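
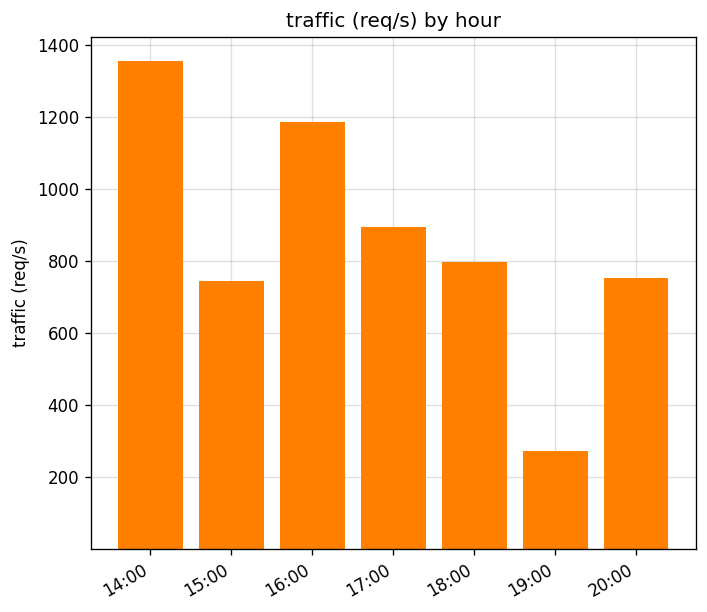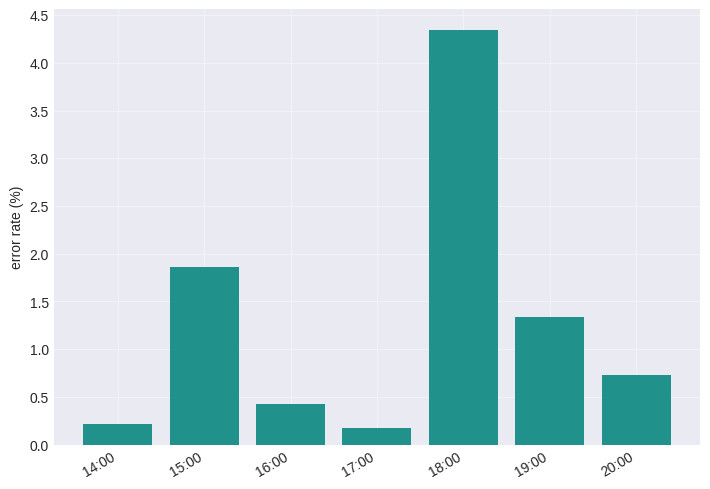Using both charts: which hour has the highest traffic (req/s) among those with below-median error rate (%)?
14:00

Chart 2 median error rate (%) ≈ 0.5; below-median hours: 14:00, 16:00, 17:00. Among those, 14:00 has the highest traffic (req/s) (≈ 1400).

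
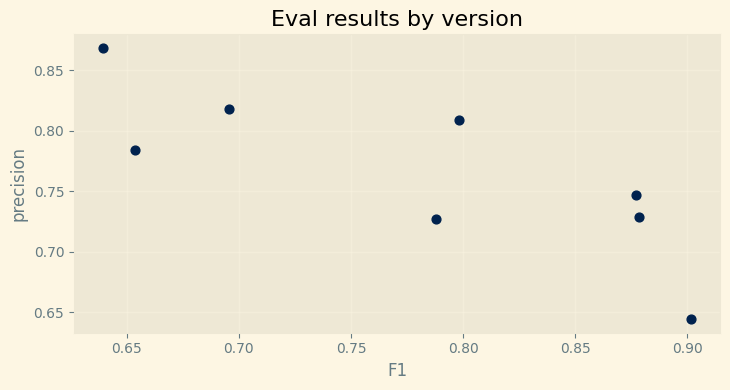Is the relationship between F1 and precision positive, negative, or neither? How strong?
Points are negatively correlated; strong (|r| ≈ 0.8).

negative, strong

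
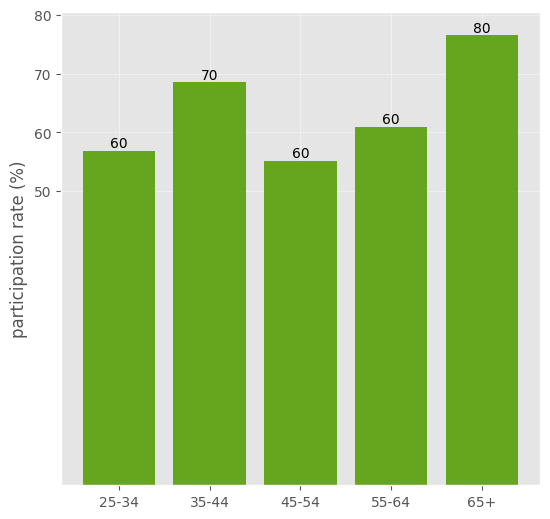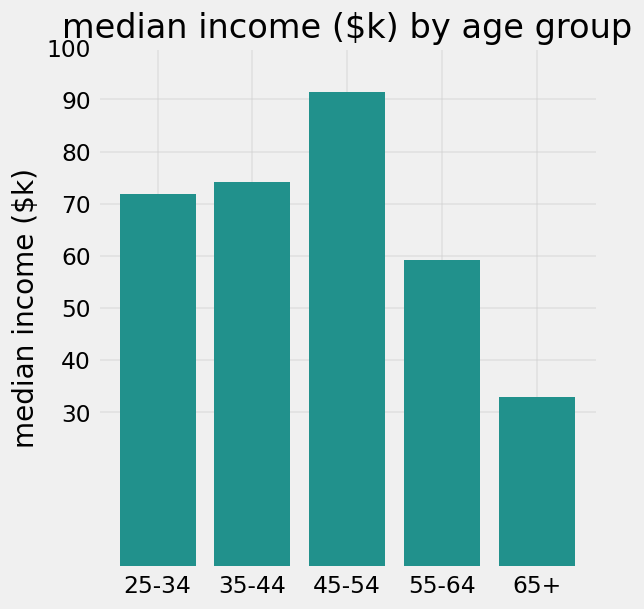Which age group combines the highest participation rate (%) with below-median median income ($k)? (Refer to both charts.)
65+

Chart 2 median median income ($k) ≈ 70; below-median age groups: 55-64, 65+. Among those, 65+ has the highest participation rate (%) (≈ 80).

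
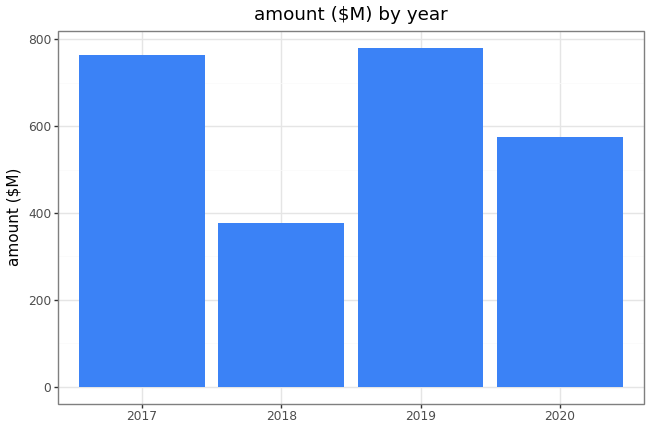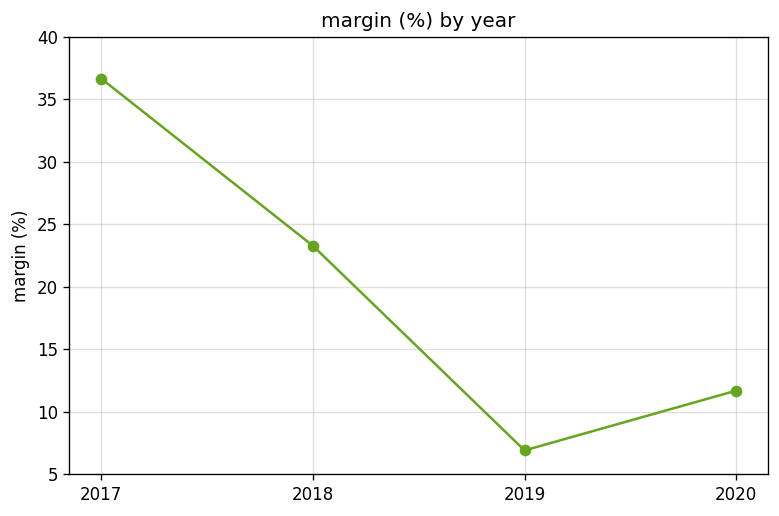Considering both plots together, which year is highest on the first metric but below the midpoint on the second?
2019

Chart 2 median margin (%) ≈ 15; below-median years: 2019, 2020. Among those, 2019 has the highest amount ($M) (≈ 800).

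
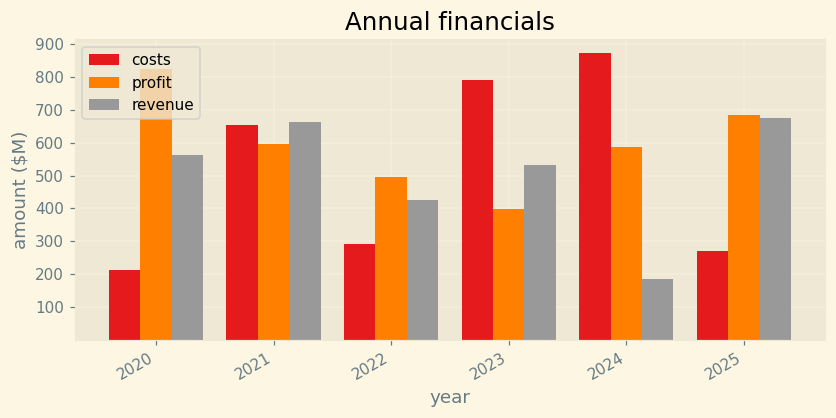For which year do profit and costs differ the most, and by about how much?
2020, ≈ 600 $M

2020: profit ≈ 800, costs ≈ 200 → gap ≈ 600. Next-largest (2025) is only ≈ 400.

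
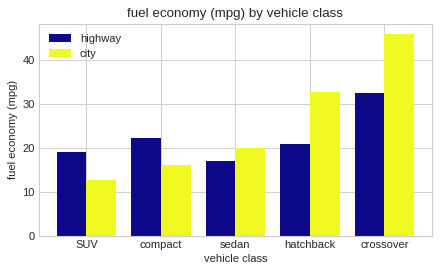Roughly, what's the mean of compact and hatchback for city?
≈ 25

(15 + 35) / 2 ≈ 25.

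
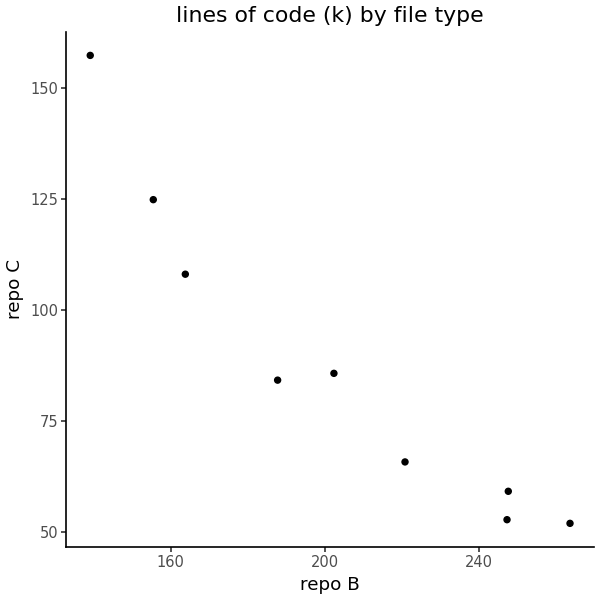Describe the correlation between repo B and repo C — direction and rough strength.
Points are negatively correlated; strong (|r| ≈ 1.0).

negative, strong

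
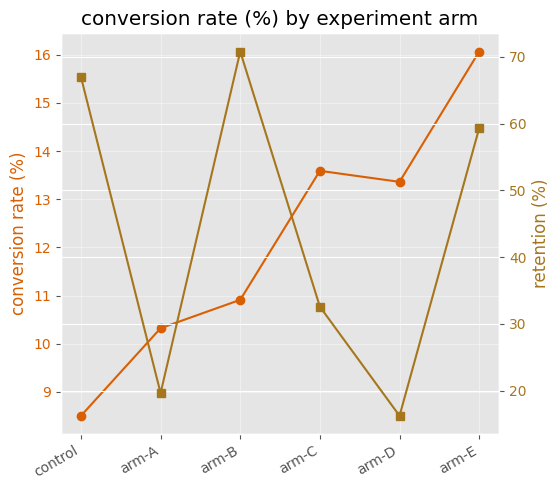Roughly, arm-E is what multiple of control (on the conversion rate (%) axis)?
≈ 1.78×

arm-E ≈ 16, control ≈ 9; 16/9 ≈ 1.78.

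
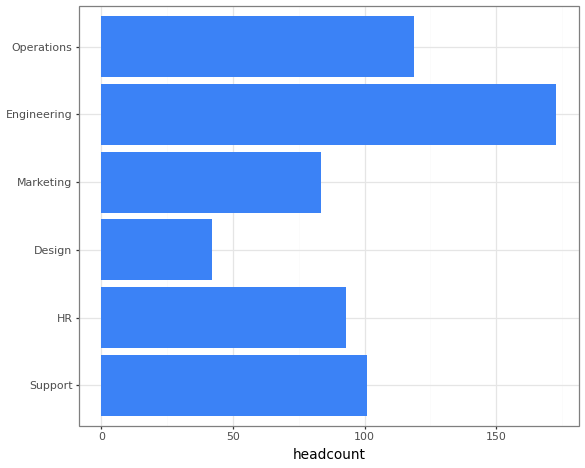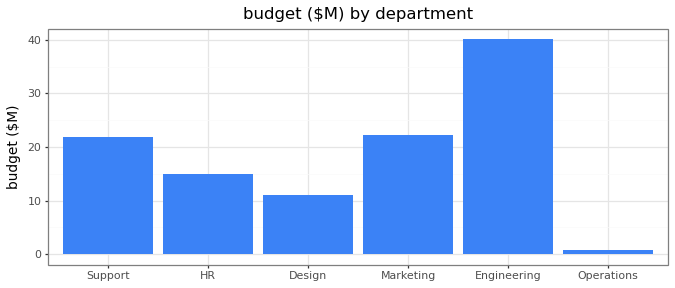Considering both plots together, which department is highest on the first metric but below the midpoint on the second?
Operations

Chart 2 median budget ($M) ≈ 20; below-median departments: HR, Design, Operations. Among those, Operations has the highest headcount (≈ 120).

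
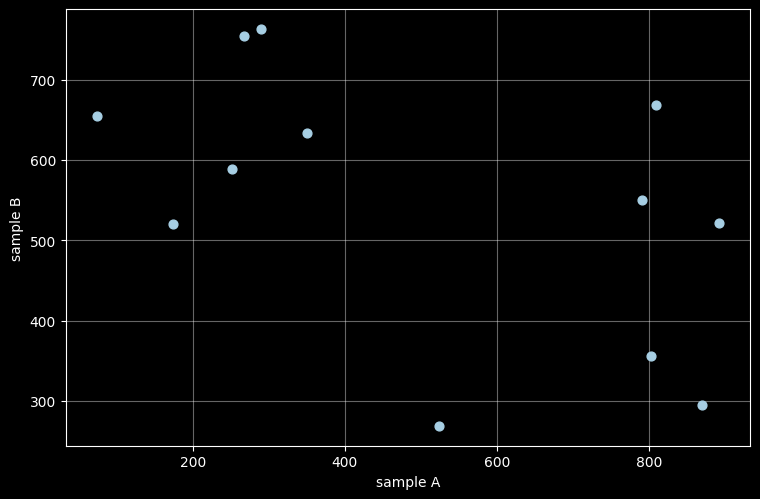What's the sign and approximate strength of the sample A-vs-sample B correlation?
negative, moderate

Points are negatively correlated; moderate (|r| ≈ 0.5).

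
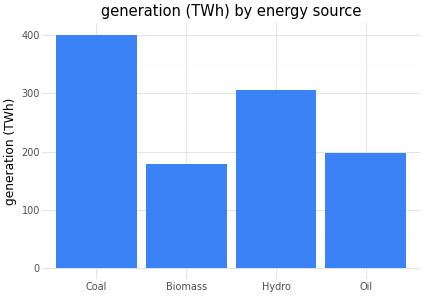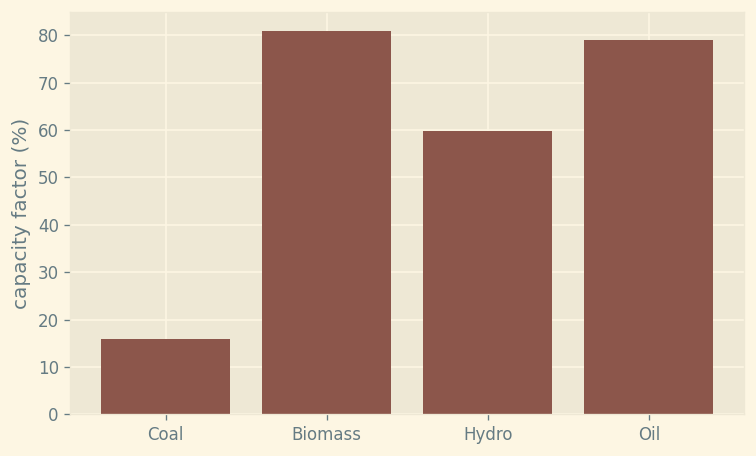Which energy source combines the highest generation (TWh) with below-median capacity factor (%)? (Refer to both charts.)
Coal

Chart 2 median capacity factor (%) ≈ 70; below-median energy sources: Coal, Hydro. Among those, Coal has the highest generation (TWh) (≈ 400).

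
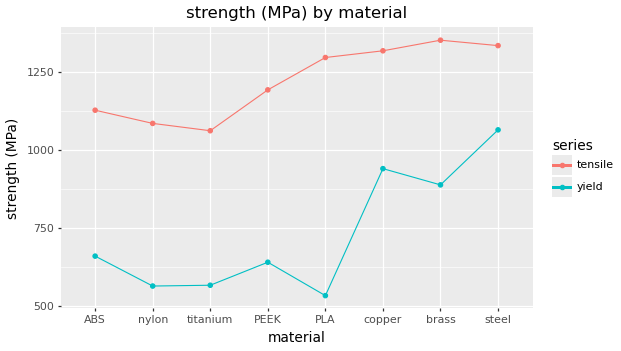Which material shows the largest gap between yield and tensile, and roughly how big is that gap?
PLA, ≈ 800 MPa

PLA: yield ≈ 500, tensile ≈ 1300 → gap ≈ 800. Next-largest (PEEK) is only ≈ 600.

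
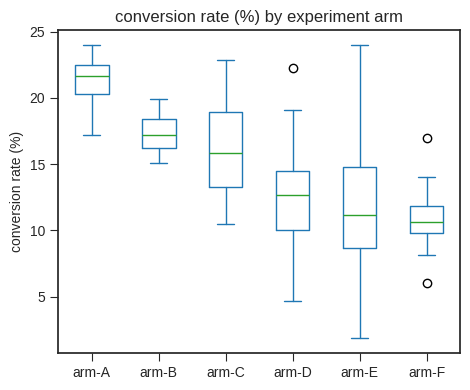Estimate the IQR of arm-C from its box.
≈ 6

Q3 ≈ 19, Q1 ≈ 13; IQR ≈ 6.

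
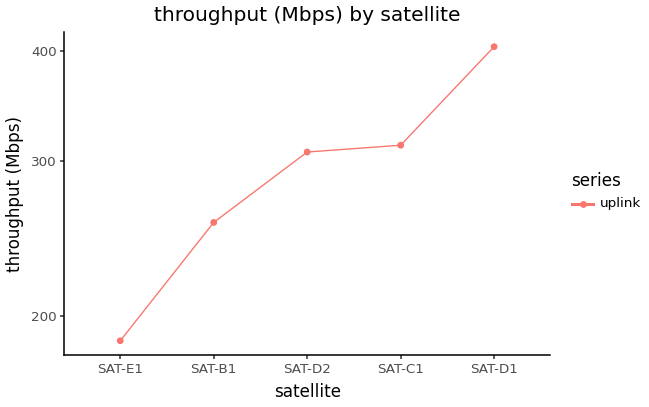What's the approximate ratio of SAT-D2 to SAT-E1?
SAT-D2 ≈ 300, SAT-E1 ≈ 180; 300/180 ≈ 1.67.

≈ 1.67×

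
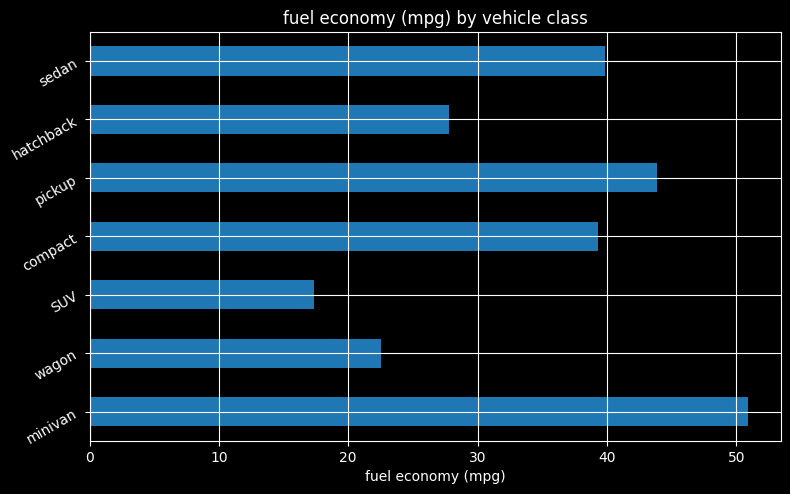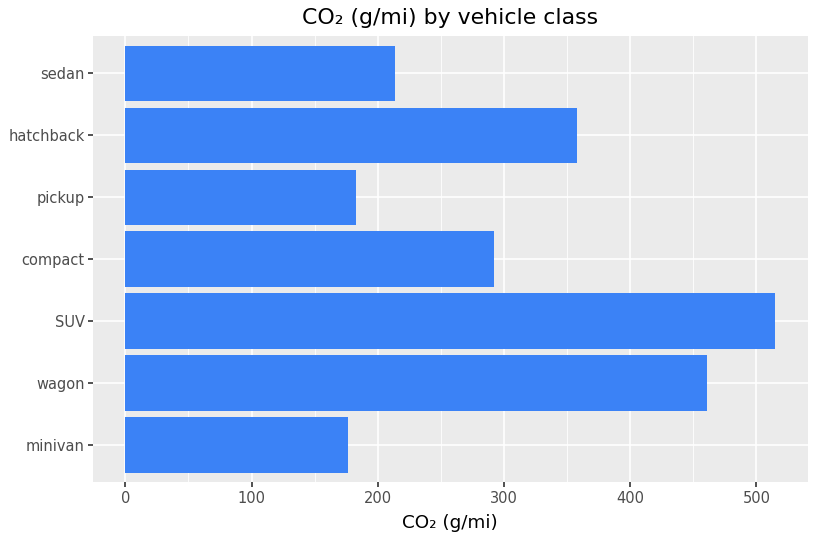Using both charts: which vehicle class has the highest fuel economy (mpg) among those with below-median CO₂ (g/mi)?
Chart 2 median CO₂ (g/mi) ≈ 300; below-median vehicle classes: minivan, pickup, sedan. Among those, minivan has the highest fuel economy (mpg) (≈ 50).

minivan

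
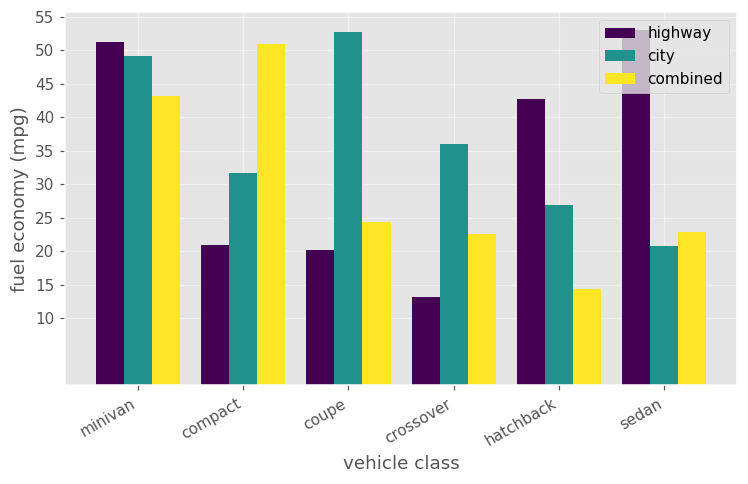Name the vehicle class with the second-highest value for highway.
Top 3 for highway: sedan ≈ 55, minivan ≈ 50, hatchback ≈ 45.

minivan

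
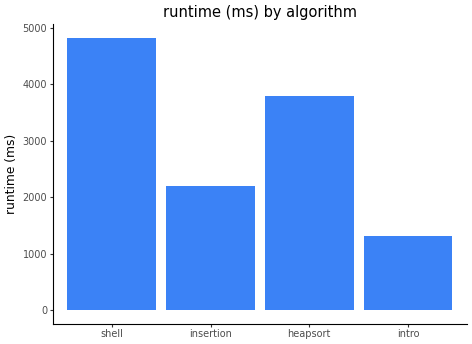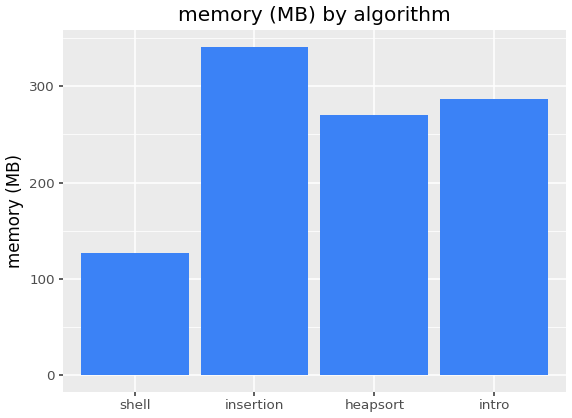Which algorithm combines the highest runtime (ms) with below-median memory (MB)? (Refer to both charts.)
Chart 2 median memory (MB) ≈ 300; below-median algorithms: shell, heapsort. Among those, shell has the highest runtime (ms) (≈ 5000).

shell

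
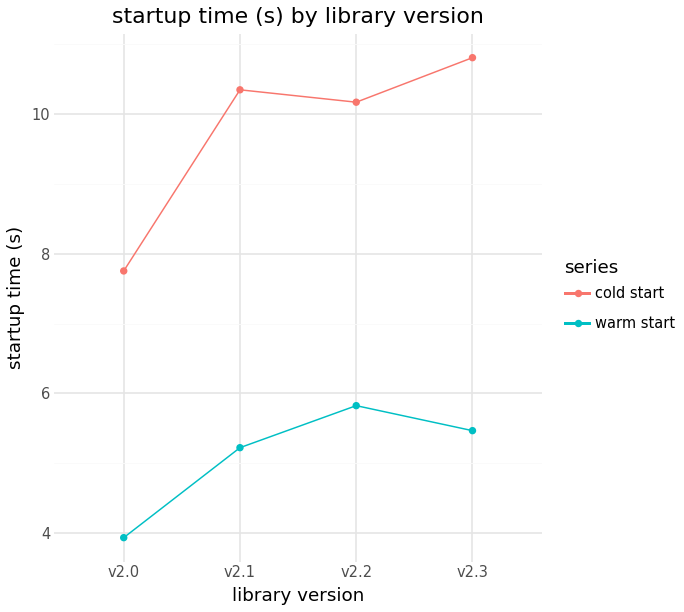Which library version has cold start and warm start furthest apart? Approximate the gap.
v2.3, ≈ 6 s

v2.3: cold start ≈ 11, warm start ≈ 5 → gap ≈ 6. Next-largest (v2.1) is only ≈ 5.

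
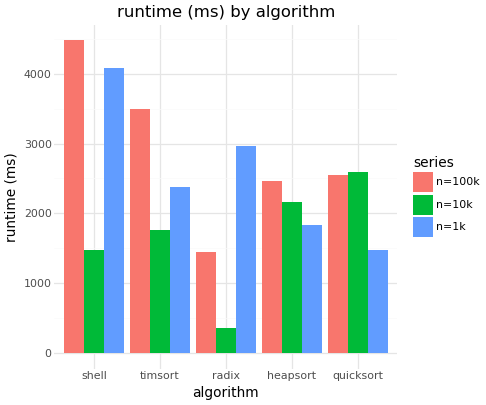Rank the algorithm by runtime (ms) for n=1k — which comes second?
Top 3 for n=1k: shell ≈ 4000, radix ≈ 3000, timsort ≈ 2500.

radix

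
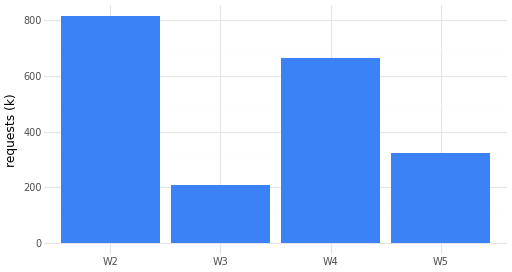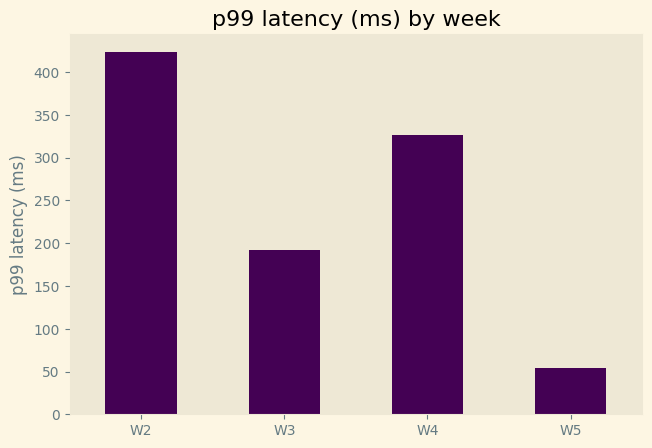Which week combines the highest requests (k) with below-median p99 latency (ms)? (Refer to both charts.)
W5

Chart 2 median p99 latency (ms) ≈ 250; below-median weeks: W3, W5. Among those, W5 has the highest requests (k) (≈ 300).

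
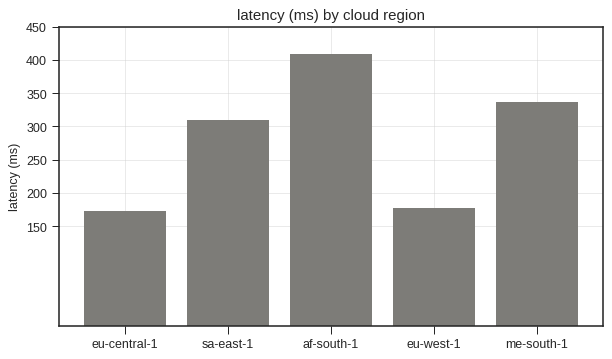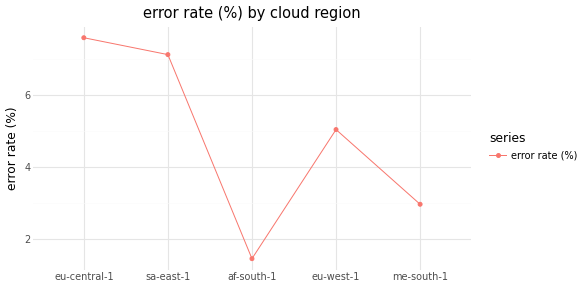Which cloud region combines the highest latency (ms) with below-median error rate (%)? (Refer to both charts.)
af-south-1

Chart 2 median error rate (%) ≈ 5; below-median cloud regions: af-south-1, me-south-1. Among those, af-south-1 has the highest latency (ms) (≈ 400).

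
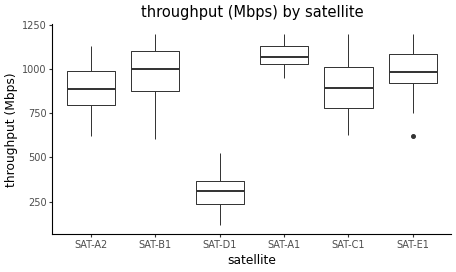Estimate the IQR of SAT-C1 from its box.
≈ 200

Q3 ≈ 1000, Q1 ≈ 800; IQR ≈ 200.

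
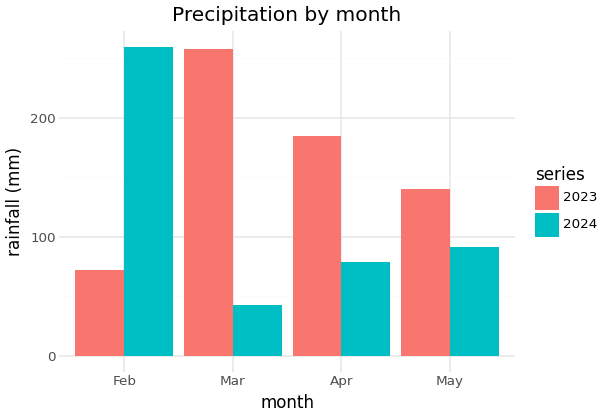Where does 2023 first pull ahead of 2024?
Mar

Feb: 2023 ≈ 75 vs 2024 ≈ 250 (not yet); Mar: 2023 ≈ 250 vs 2024 ≈ 50 (first crossover).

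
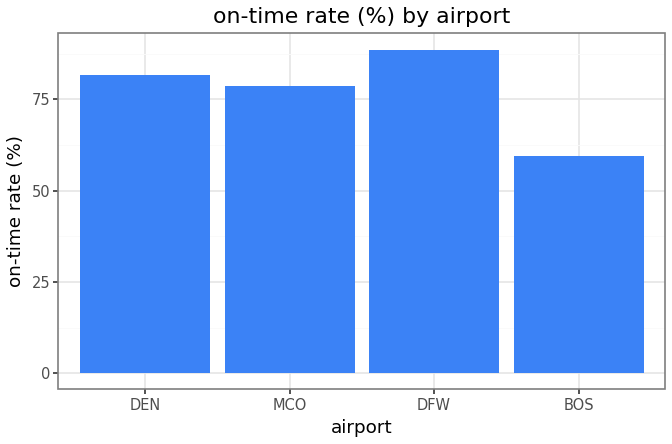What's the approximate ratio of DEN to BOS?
≈ 1.33×

DEN ≈ 80, BOS ≈ 60; 80/60 ≈ 1.33.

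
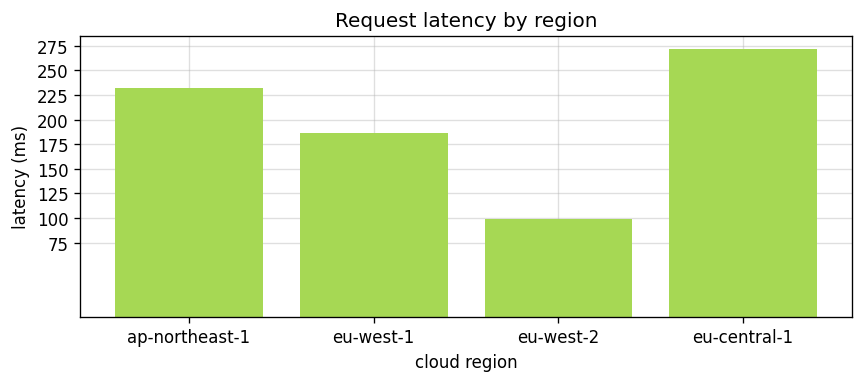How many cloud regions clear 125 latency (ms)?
3

Above 125: ap-northeast-1, eu-west-1, eu-central-1.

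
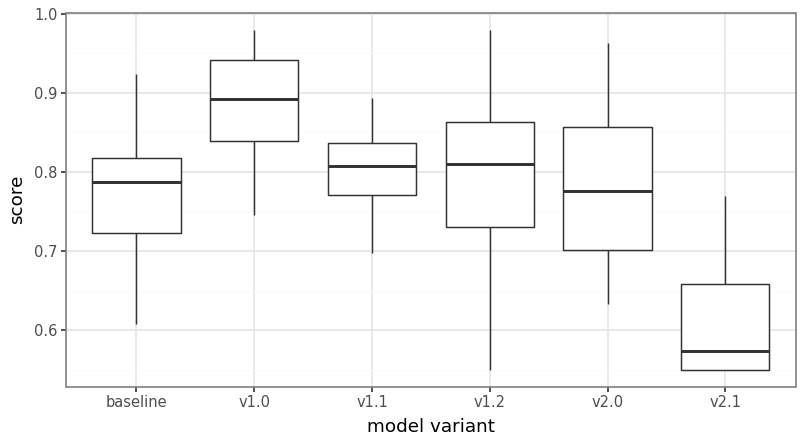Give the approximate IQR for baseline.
Q3 ≈ 0.80, Q1 ≈ 0.70; IQR ≈ 0.10.

≈ 0.10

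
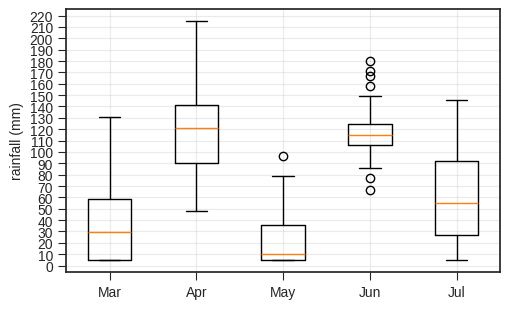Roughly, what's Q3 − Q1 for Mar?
Q3 ≈ 60, Q1 ≈ 0; IQR ≈ 60.

≈ 60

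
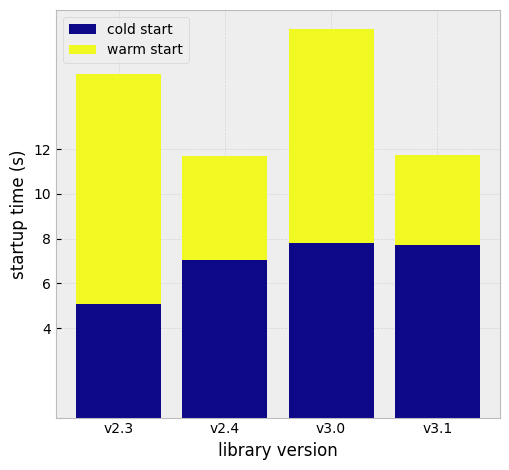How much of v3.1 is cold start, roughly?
cold start top ≈ 8, bottom ≈ 0; segment ≈ 8.

≈ 8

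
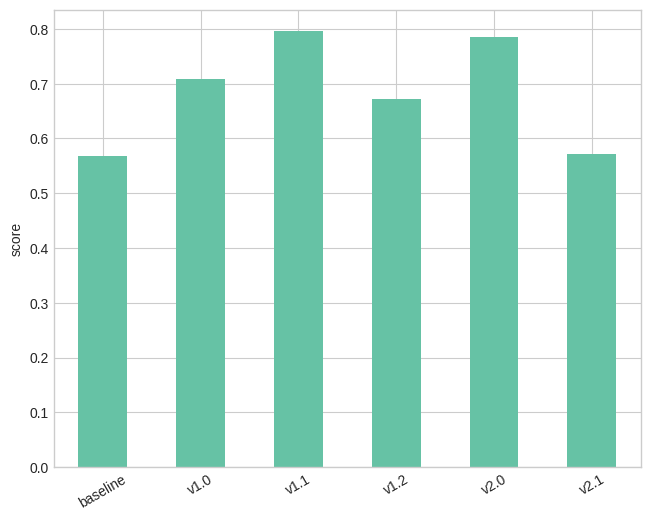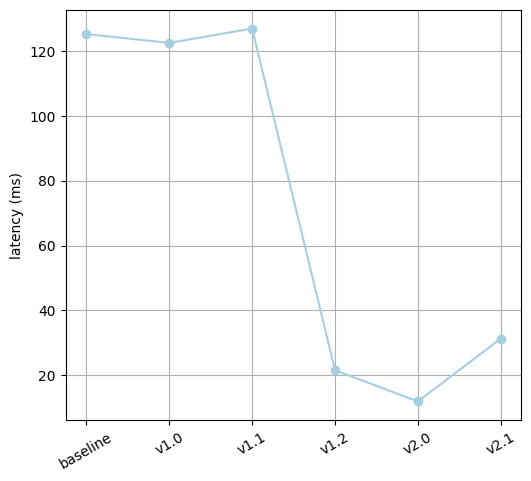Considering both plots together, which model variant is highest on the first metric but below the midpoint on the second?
v2.0

Chart 2 median latency (ms) ≈ 80; below-median model variants: v1.2, v2.0, v2.1. Among those, v2.0 has the highest score (≈ 0.8).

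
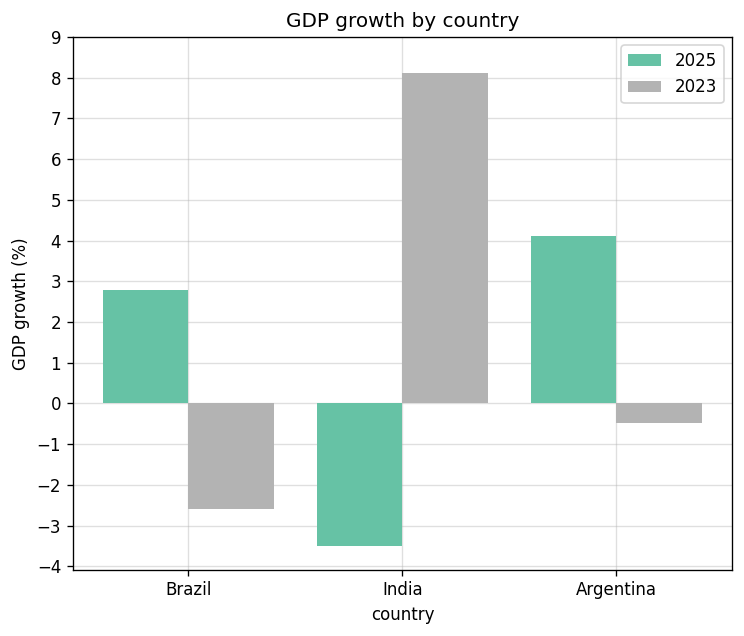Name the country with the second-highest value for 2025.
Brazil

Top 3 for 2025: Argentina ≈ 4, Brazil ≈ 3, India ≈ -4.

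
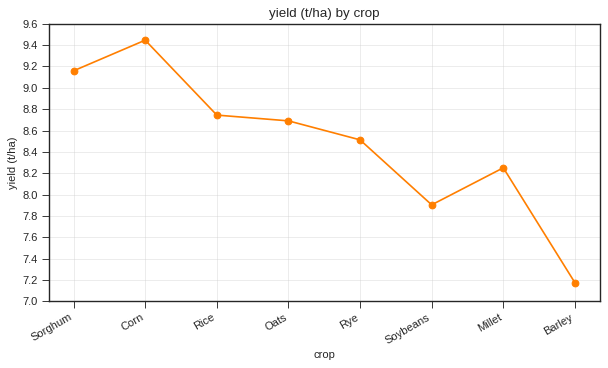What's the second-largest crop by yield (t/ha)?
Top 3: Corn ≈ 9.4, Sorghum ≈ 9.2, Rice ≈ 8.8.

Sorghum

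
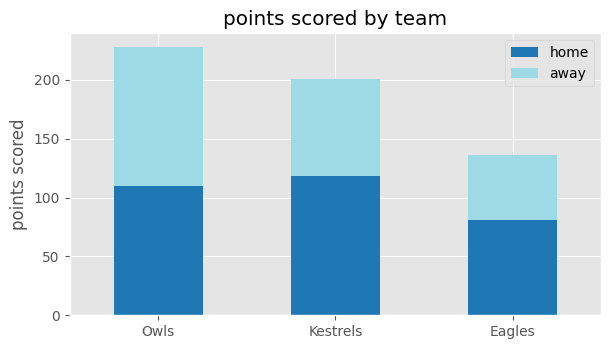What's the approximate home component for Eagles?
home top ≈ 80, bottom ≈ 0; segment ≈ 80.

≈ 80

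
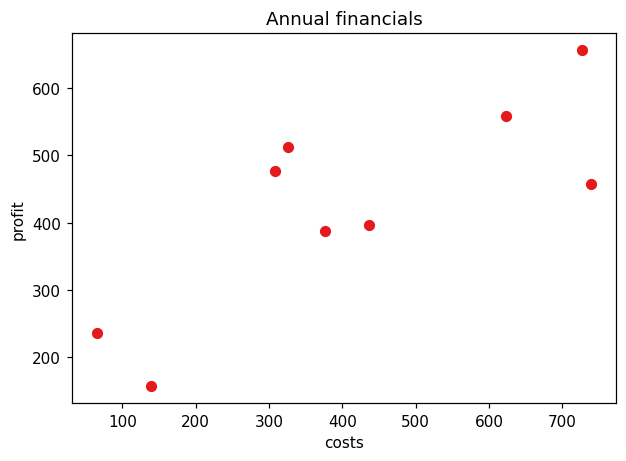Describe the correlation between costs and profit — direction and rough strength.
Points are positively correlated; strong (|r| ≈ 0.8).

positive, strong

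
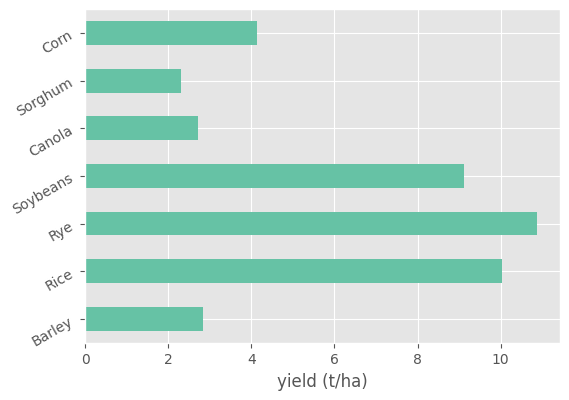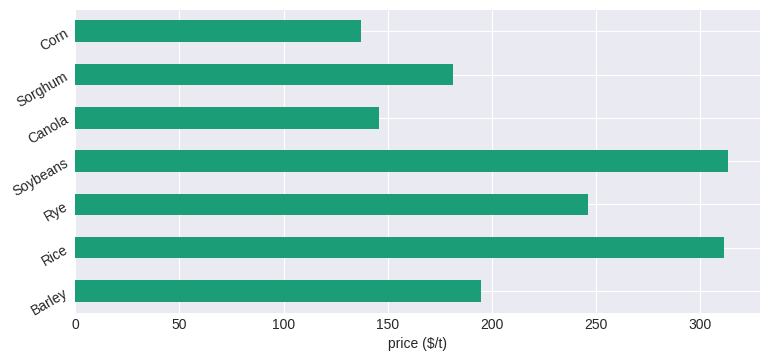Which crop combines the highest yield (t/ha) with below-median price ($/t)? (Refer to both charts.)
Chart 2 median price ($/t) ≈ 200; below-median crops: Canola, Sorghum, Corn. Among those, Corn has the highest yield (t/ha) (≈ 4).

Corn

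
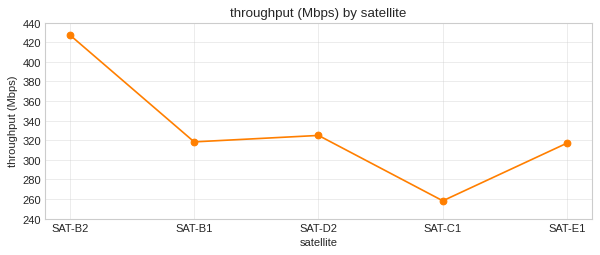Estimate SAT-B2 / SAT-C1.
≈ 1.62×

SAT-B2 ≈ 420, SAT-C1 ≈ 260; 420/260 ≈ 1.62.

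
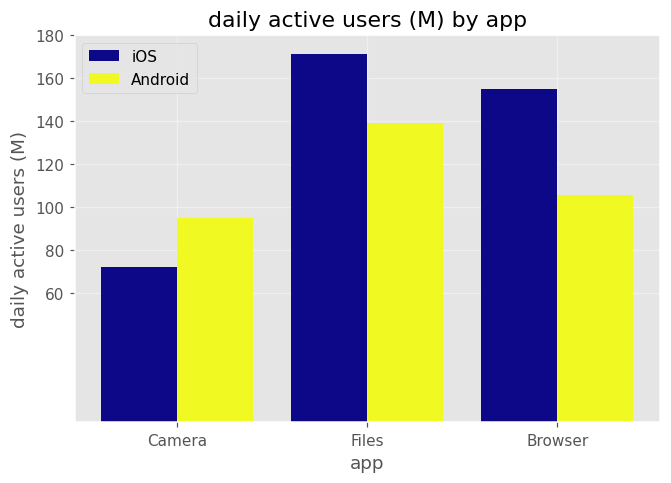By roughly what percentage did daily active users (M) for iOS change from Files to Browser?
≈ -11.1%

Files ≈ 180, Browser ≈ 160; (160 − 180) / 180 ≈ -11.1%.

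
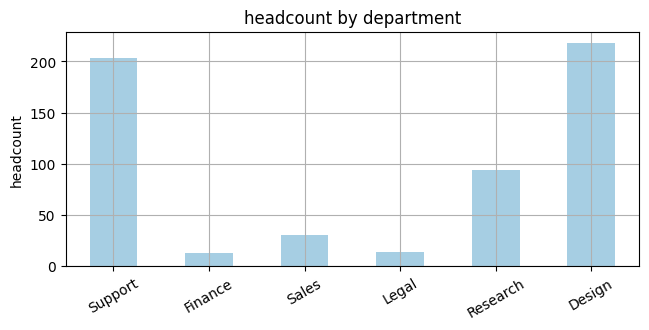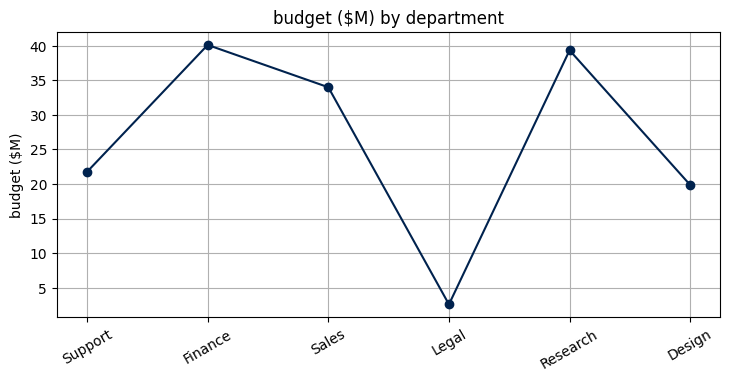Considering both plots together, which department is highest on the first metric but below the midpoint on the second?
Design

Chart 2 median budget ($M) ≈ 30; below-median departments: Support, Legal, Design. Among those, Design has the highest headcount (≈ 220).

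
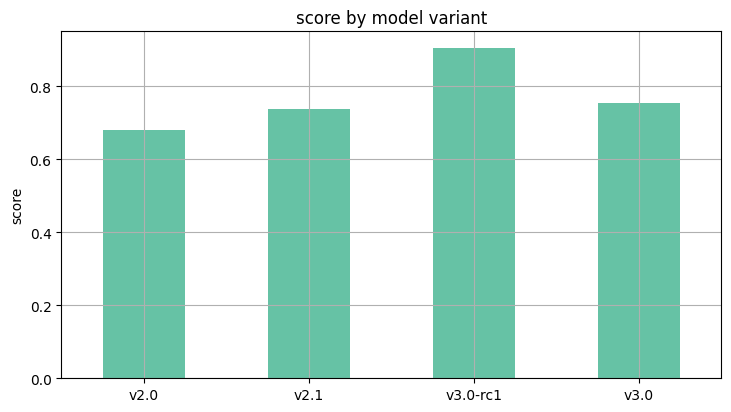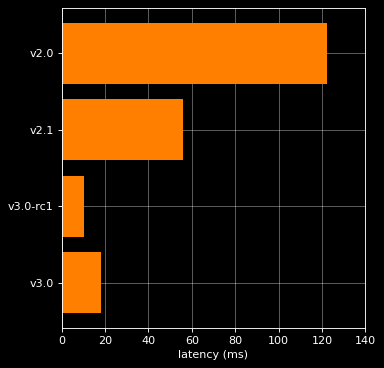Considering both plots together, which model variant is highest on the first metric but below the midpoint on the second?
Chart 2 median latency (ms) ≈ 40; below-median model variants: v3.0-rc1, v3.0. Among those, v3.0-rc1 has the highest score (≈ 0.9).

v3.0-rc1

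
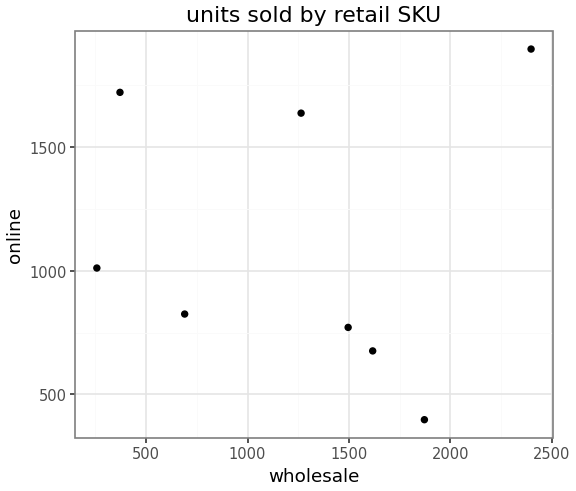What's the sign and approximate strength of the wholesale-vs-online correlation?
no clear correlation

Points are roughly uncorrelated; weak (|r| ≈ 0.0).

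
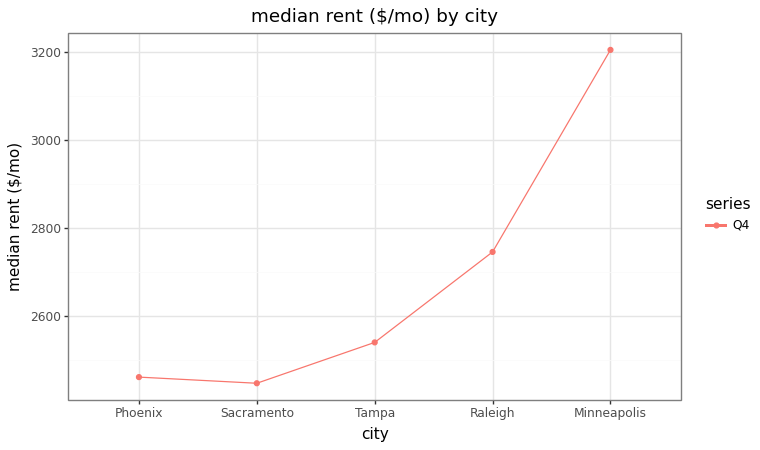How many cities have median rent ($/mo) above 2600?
Above 2600: Raleigh, Minneapolis.

2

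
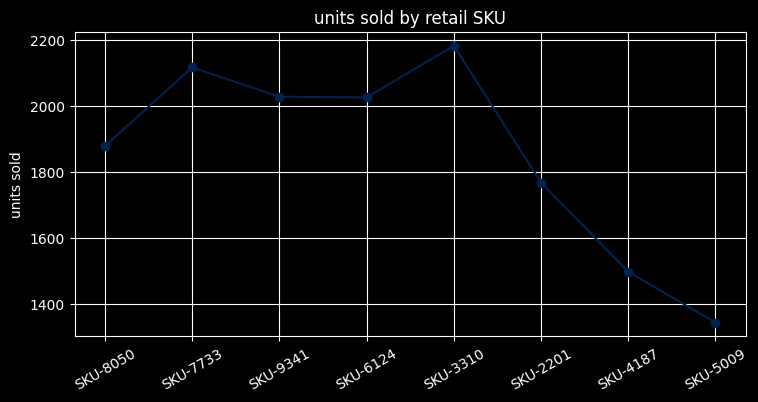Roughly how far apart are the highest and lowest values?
≈ 900

Max SKU-3310 ≈ 2200, min SKU-5009 ≈ 1300; range ≈ 900.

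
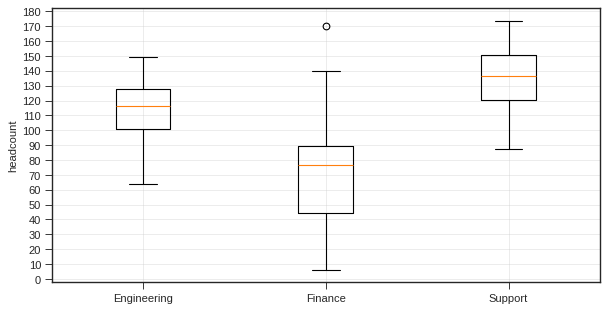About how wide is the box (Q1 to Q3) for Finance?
≈ 50

Q3 ≈ 90, Q1 ≈ 40; IQR ≈ 50.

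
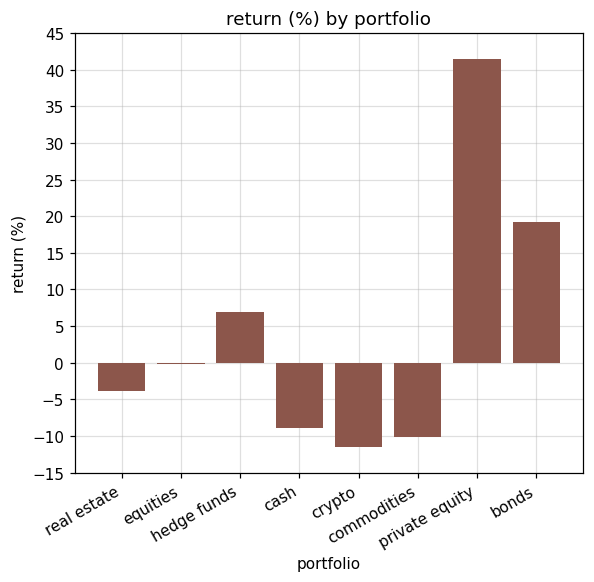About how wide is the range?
≈ 50

Max private equity ≈ 40, min crypto ≈ -10; range ≈ 50.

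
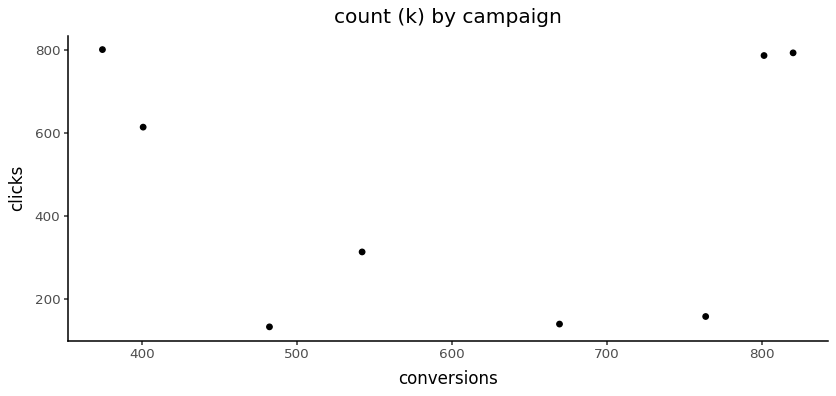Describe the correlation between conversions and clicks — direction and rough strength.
no clear correlation

Points are roughly uncorrelated; weak (|r| ≈ 0.0).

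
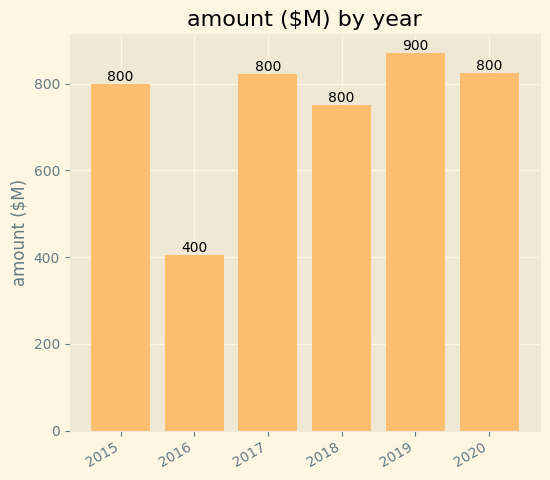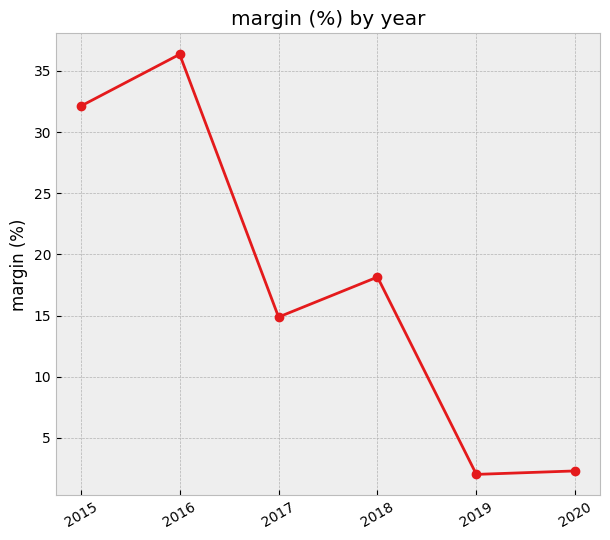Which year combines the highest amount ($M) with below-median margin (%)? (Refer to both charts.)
2019

Chart 2 median margin (%) ≈ 15; below-median years: 2017, 2019, 2020. Among those, 2019 has the highest amount ($M) (≈ 900).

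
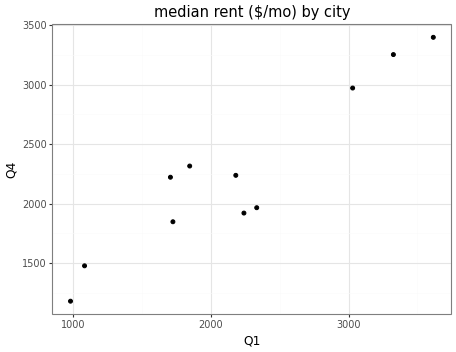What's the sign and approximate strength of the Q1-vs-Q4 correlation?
positive, strong

Points are positively correlated; strong (|r| ≈ 0.9).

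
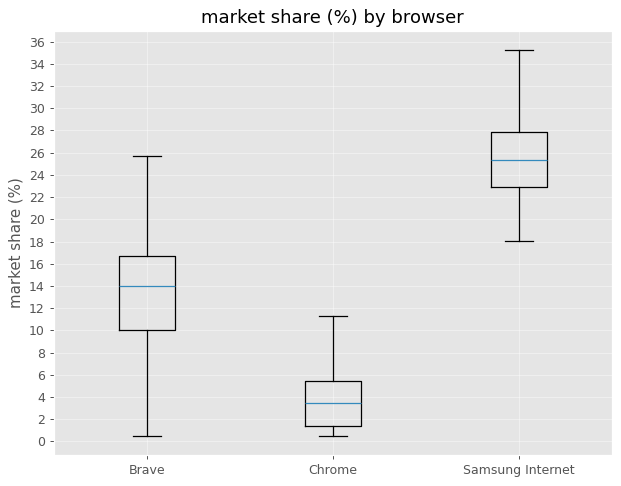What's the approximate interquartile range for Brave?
≈ 6

Q3 ≈ 16, Q1 ≈ 10; IQR ≈ 6.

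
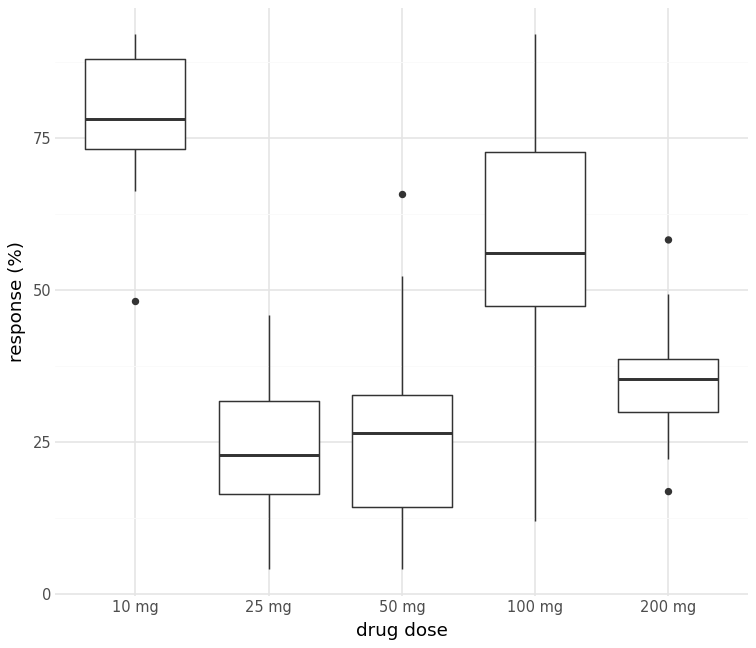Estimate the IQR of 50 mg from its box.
Q3 ≈ 35, Q1 ≈ 15; IQR ≈ 20.

≈ 20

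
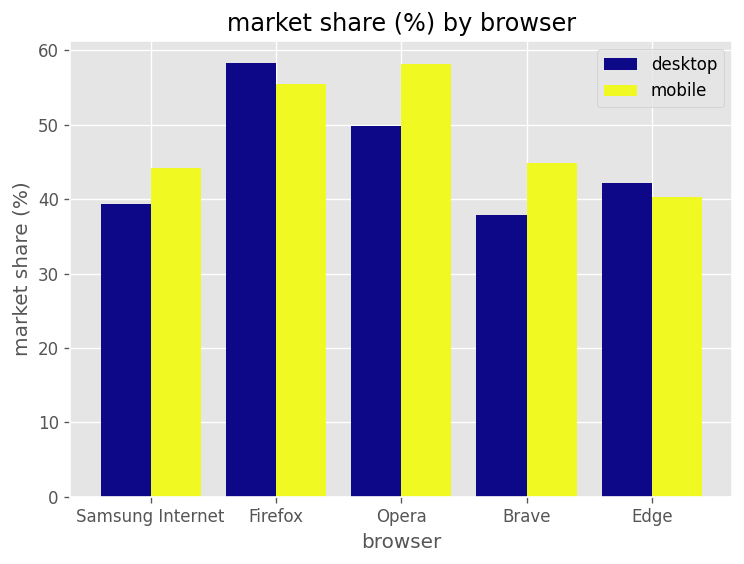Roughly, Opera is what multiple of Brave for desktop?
Opera ≈ 50, Brave ≈ 40; 50/40 ≈ 1.25.

≈ 1.25×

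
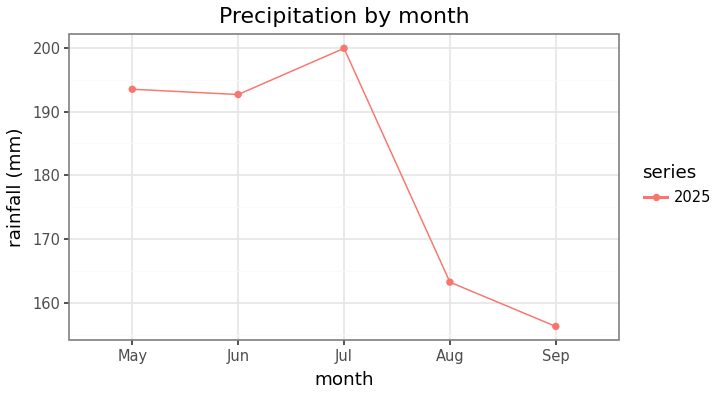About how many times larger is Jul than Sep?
Jul ≈ 200, Sep ≈ 155; 200/155 ≈ 1.29.

≈ 1.29×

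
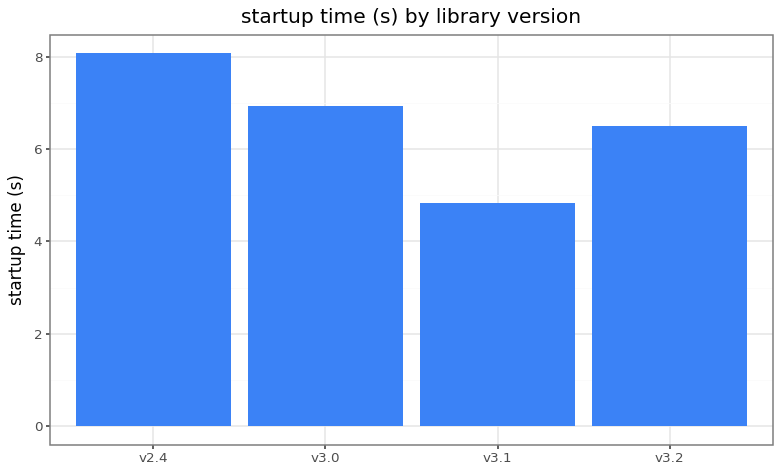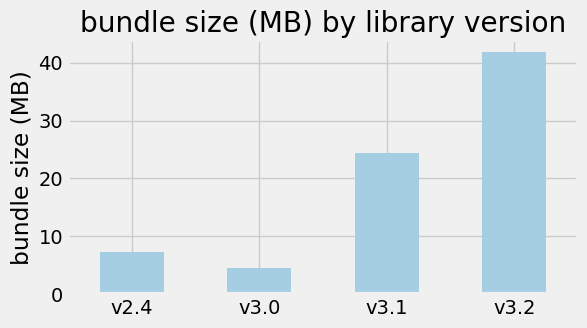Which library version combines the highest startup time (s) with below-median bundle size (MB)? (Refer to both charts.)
v2.4

Chart 2 median bundle size (MB) ≈ 15; below-median library versions: v2.4, v3.0. Among those, v2.4 has the highest startup time (s) (≈ 8).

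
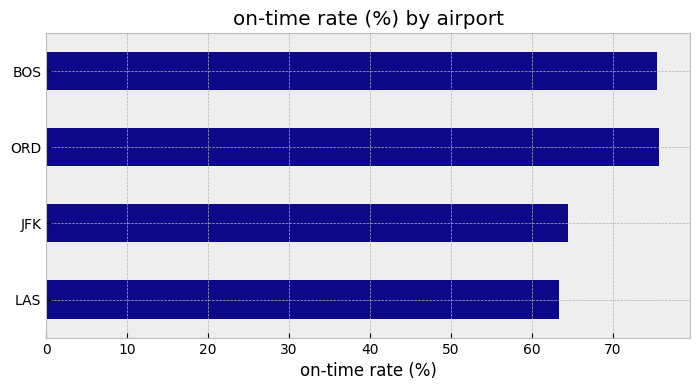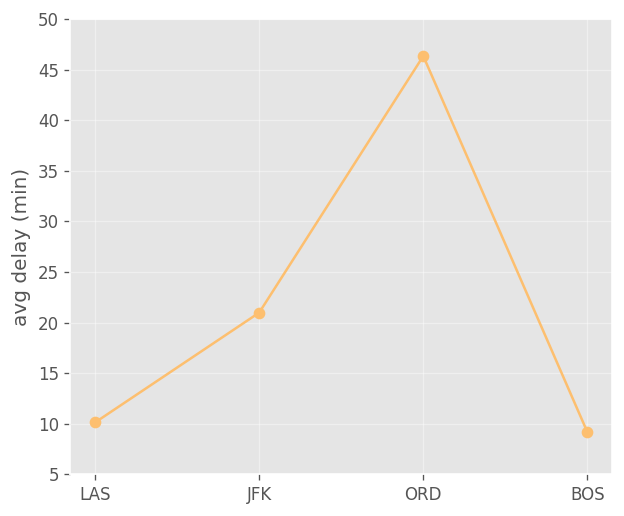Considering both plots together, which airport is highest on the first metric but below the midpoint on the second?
BOS

Chart 2 median avg delay (min) ≈ 15; below-median airports: LAS, BOS. Among those, BOS has the highest on-time rate (%) (≈ 80).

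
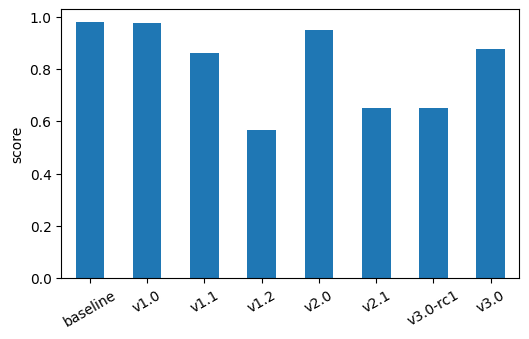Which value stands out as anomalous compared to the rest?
v1.2

v1.2 ≈ 0.6; the rest sit between ≈ 0.7 and ≈ 1.0.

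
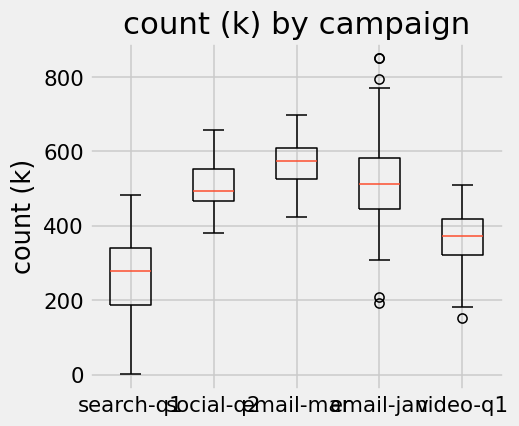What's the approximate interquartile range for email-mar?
≈ 75

Q3 ≈ 600, Q1 ≈ 525; IQR ≈ 75.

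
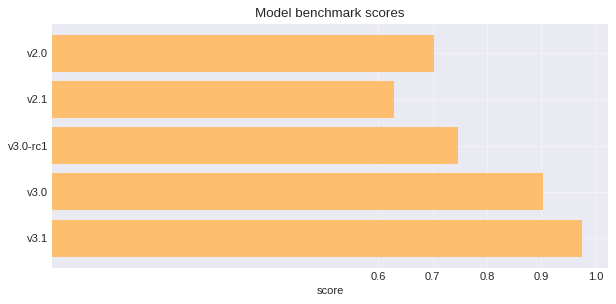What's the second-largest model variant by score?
v3.0

Top 3: v3.1 ≈ 1.0, v3.0 ≈ 0.9, v3.0-rc1 ≈ 0.7.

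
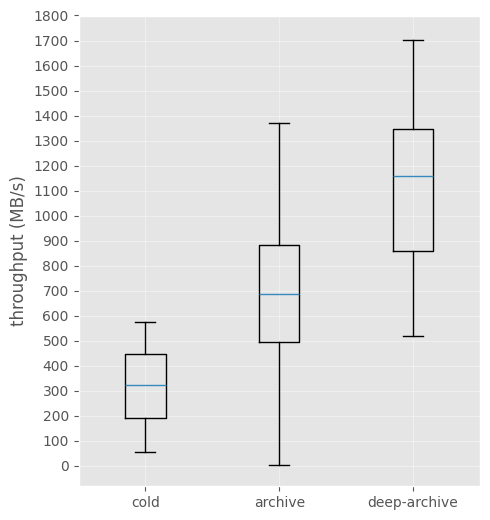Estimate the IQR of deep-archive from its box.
≈ 400

Q3 ≈ 1300, Q1 ≈ 900; IQR ≈ 400.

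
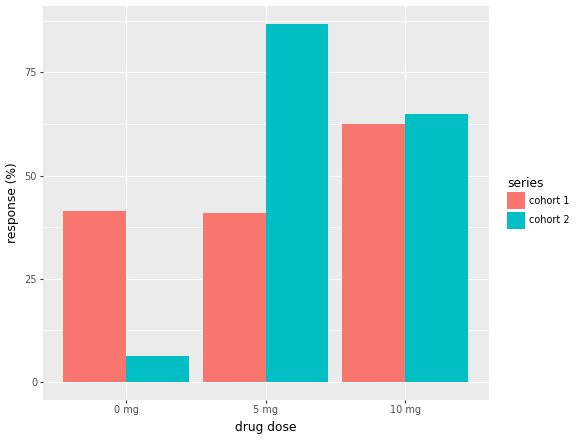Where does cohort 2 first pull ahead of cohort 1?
0 mg: cohort 2 ≈ 10 vs cohort 1 ≈ 40 (not yet); 5 mg: cohort 2 ≈ 90 vs cohort 1 ≈ 40 (first crossover).

5 mg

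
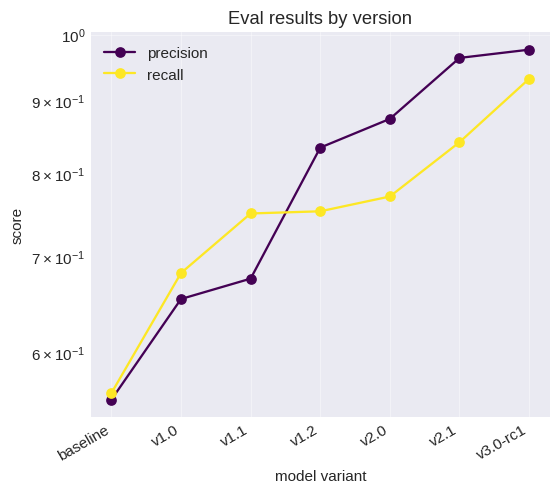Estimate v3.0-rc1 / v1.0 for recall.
≈ 1.36×

v3.0-rc1 ≈ 0.95, v1.0 ≈ 0.70; 0.95/0.70 ≈ 1.36.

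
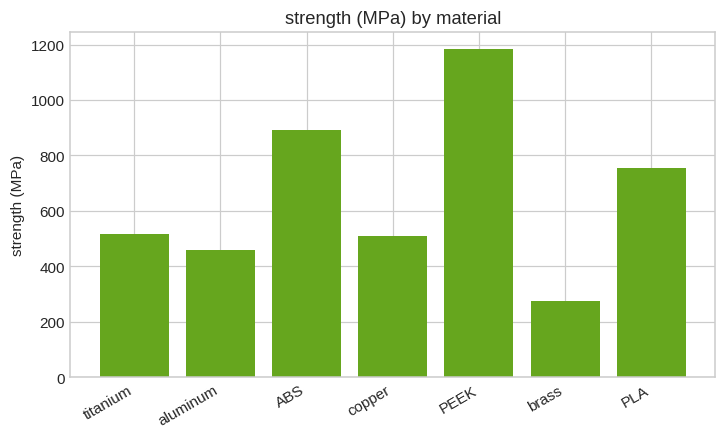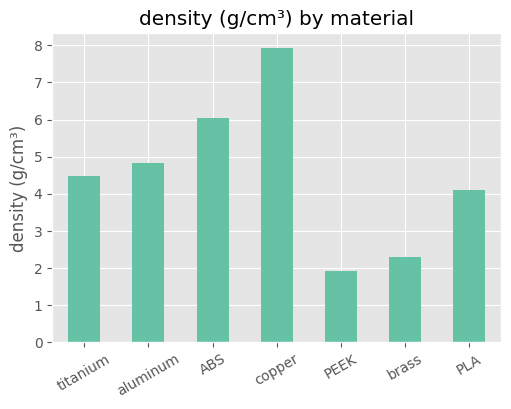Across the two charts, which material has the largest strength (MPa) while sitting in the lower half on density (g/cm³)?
Chart 2 median density (g/cm³) ≈ 4; below-median materials: PEEK, brass, PLA. Among those, PEEK has the highest strength (MPa) (≈ 1200).

PEEK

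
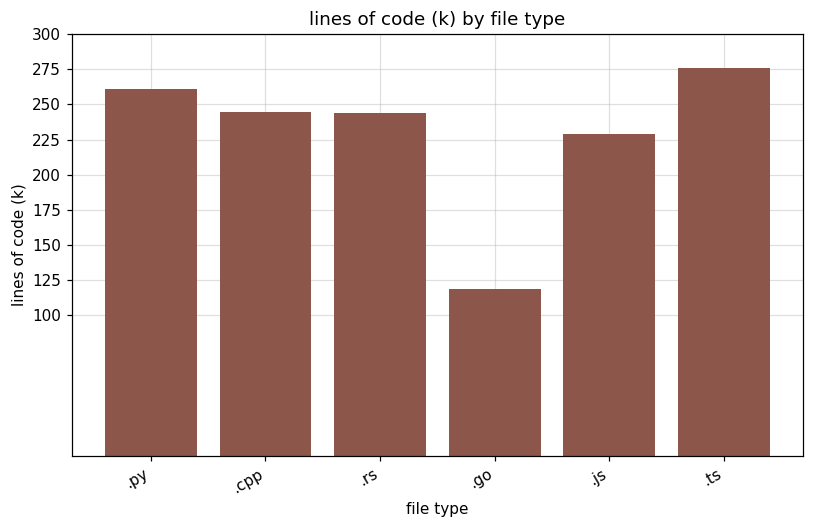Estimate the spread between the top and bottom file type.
Max .ts ≈ 275, min .go ≈ 125; range ≈ 150.

≈ 150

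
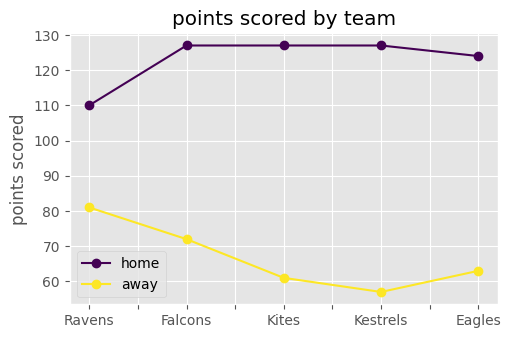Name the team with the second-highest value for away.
Falcons

Top 3 for away: Ravens ≈ 80, Falcons ≈ 70, Eagles ≈ 60.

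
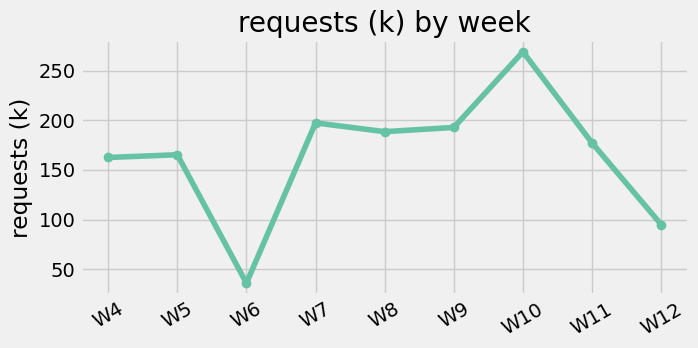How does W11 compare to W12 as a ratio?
≈ 1.8×

W11 ≈ 180, W12 ≈ 100; 180/100 ≈ 1.8.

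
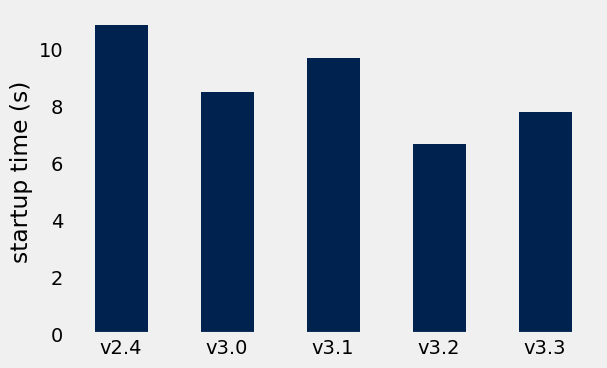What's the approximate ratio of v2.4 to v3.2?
≈ 1.57×

v2.4 ≈ 11, v3.2 ≈ 7; 11/7 ≈ 1.57.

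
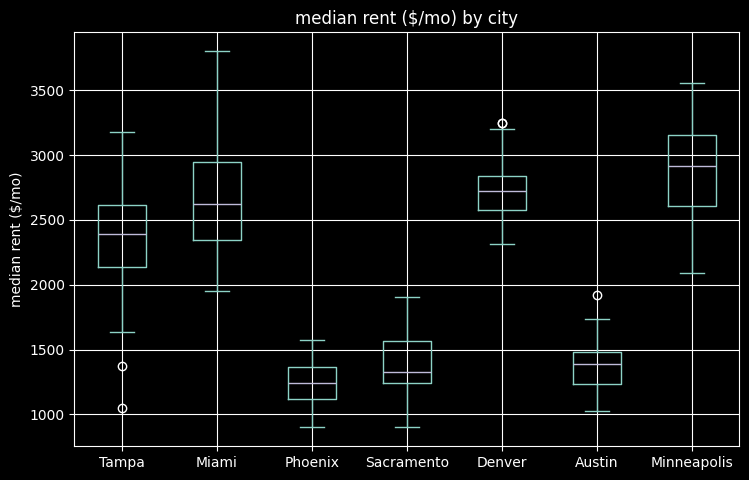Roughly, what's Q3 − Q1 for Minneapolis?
≈ 600

Q3 ≈ 3200, Q1 ≈ 2600; IQR ≈ 600.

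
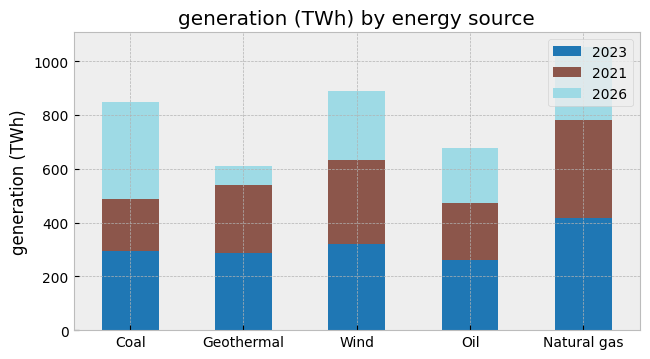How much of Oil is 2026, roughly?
≈ 200

2026 top ≈ 700, bottom ≈ 500; segment ≈ 200.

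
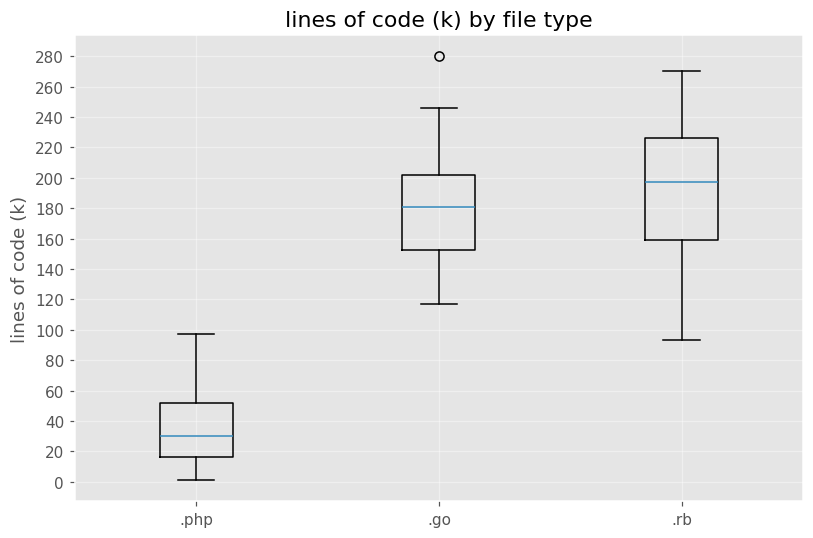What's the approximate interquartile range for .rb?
≈ 60

Q3 ≈ 220, Q1 ≈ 160; IQR ≈ 60.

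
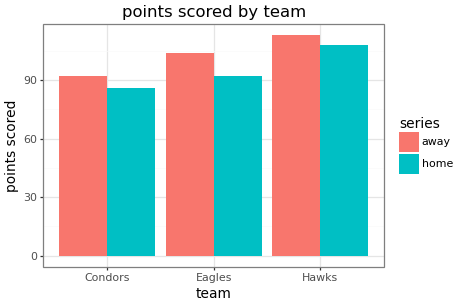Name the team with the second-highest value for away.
Eagles

Top 3 for away: Hawks ≈ 110, Eagles ≈ 100, Condors ≈ 90.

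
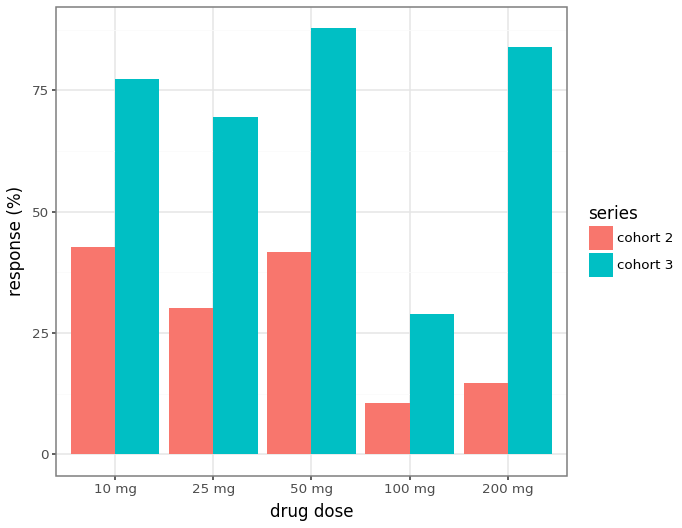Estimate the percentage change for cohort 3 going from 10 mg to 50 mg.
10 mg ≈ 80, 50 mg ≈ 90; (90 − 80) / 80 ≈ +12.5%.

≈ +12.5%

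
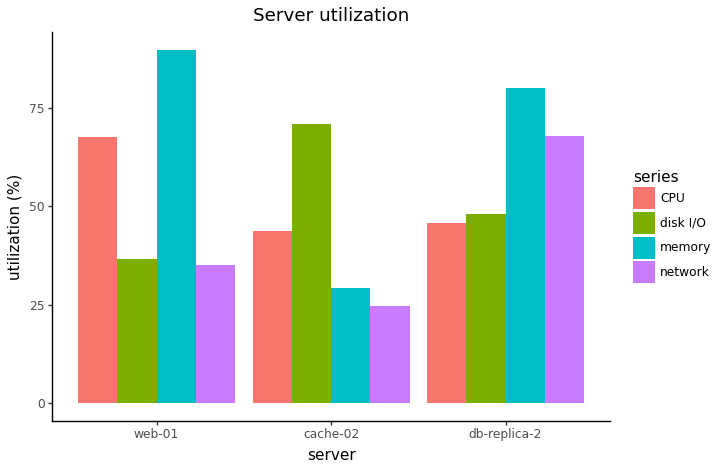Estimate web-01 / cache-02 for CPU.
≈ 1.75×

web-01 ≈ 70, cache-02 ≈ 40; 70/40 ≈ 1.75.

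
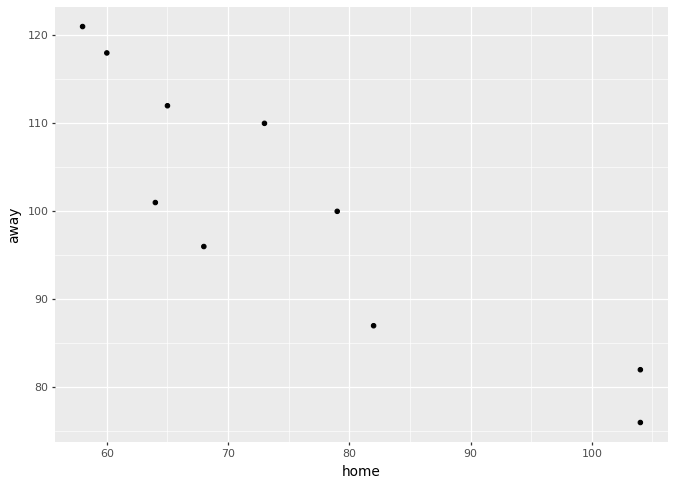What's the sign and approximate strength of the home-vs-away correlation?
negative, strong

Points are negatively correlated; strong (|r| ≈ 0.9).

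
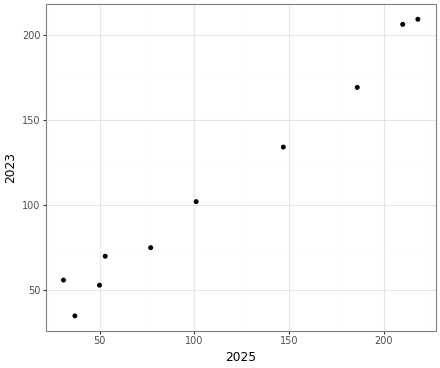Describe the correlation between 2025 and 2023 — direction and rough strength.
positive, strong

Points are positively correlated; strong (|r| ≈ 1.0).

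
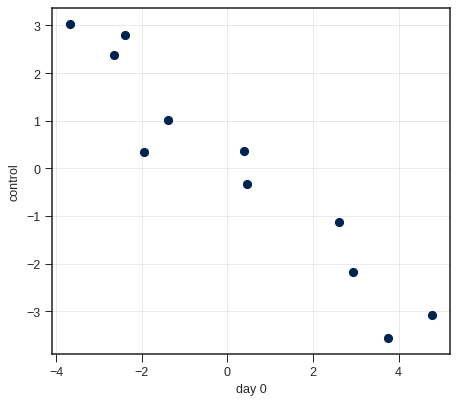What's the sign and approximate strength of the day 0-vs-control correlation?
negative, strong

Points are negatively correlated; strong (|r| ≈ 1.0).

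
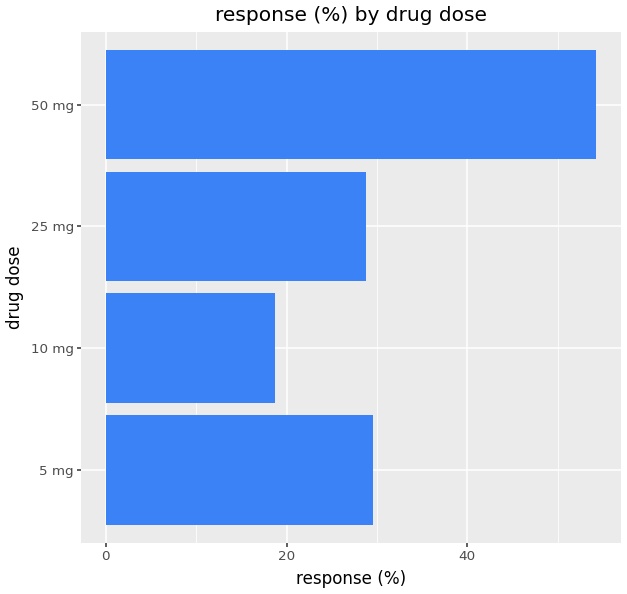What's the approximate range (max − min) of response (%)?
Max 50 mg ≈ 55, min 10 mg ≈ 20; range ≈ 35.

≈ 35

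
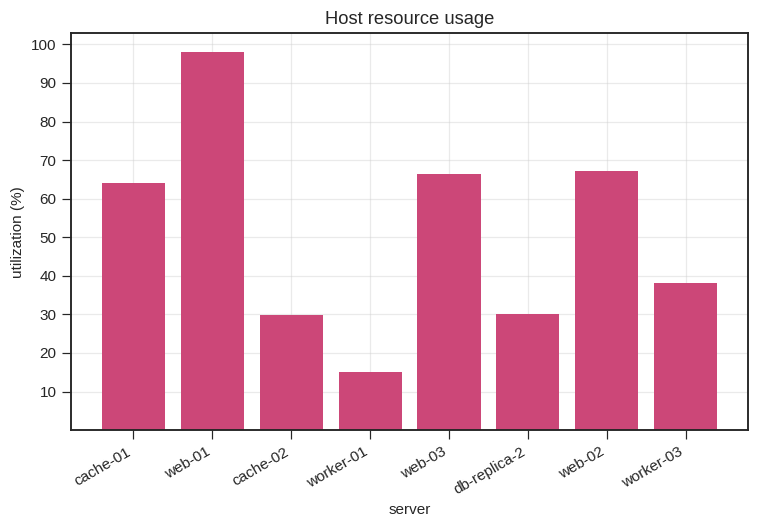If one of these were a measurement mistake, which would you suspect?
web-01

web-01 ≈ 100; the rest sit between ≈ 10 and ≈ 70.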